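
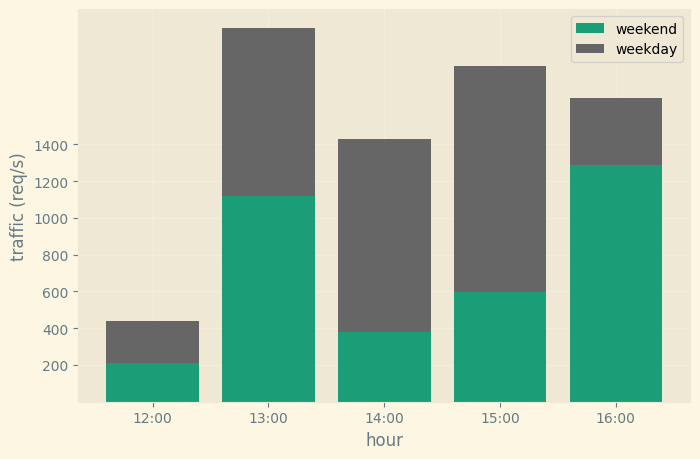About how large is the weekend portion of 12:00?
weekend top ≈ 200, bottom ≈ 0; segment ≈ 200.

≈ 200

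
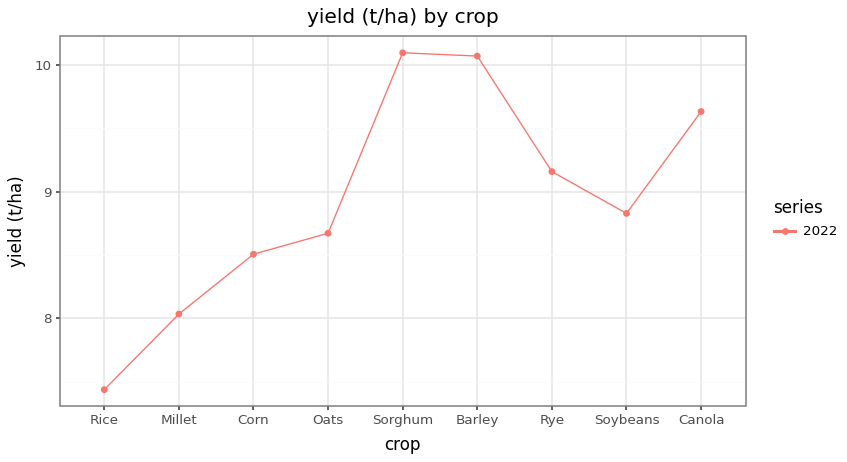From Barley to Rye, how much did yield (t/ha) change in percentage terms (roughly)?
Barley ≈ 10.0, Rye ≈ 9.0; (9.0 − 10.0) / 10.0 ≈ -10%.

≈ -10%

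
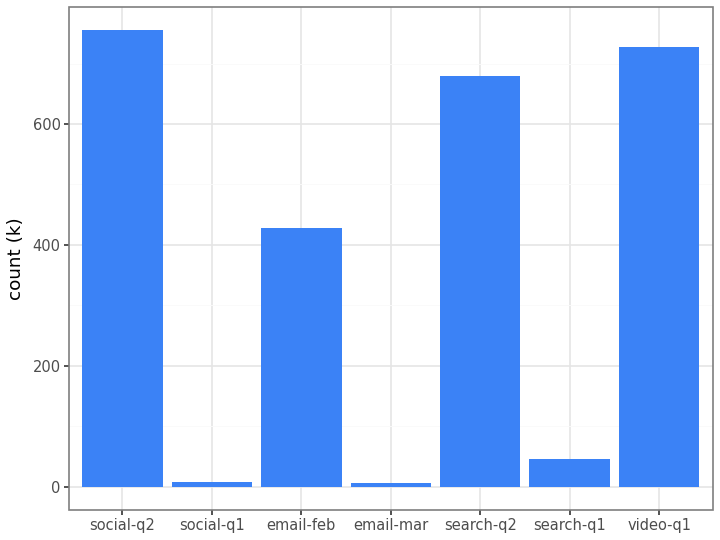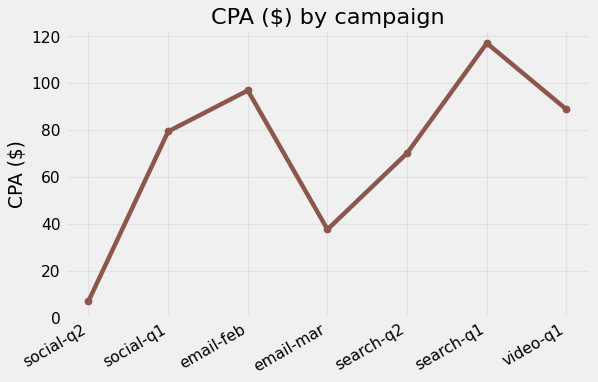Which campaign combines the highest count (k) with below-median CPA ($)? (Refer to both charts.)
social-q2

Chart 2 median CPA ($) ≈ 80; below-median campaigns: social-q2, email-mar, search-q2. Among those, social-q2 has the highest count (k) (≈ 800).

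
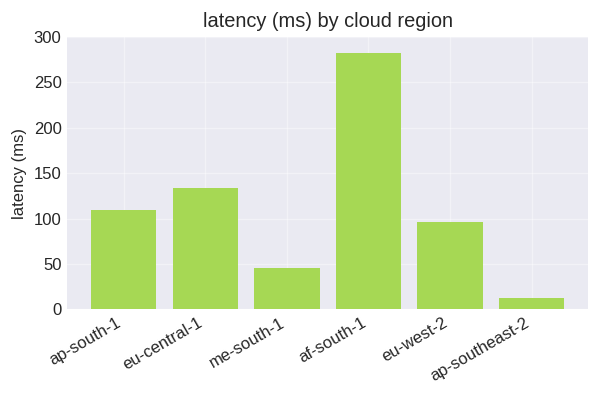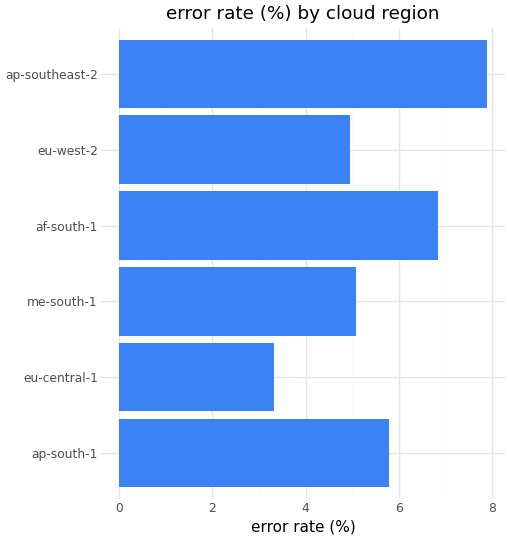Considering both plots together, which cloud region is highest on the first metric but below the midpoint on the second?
eu-central-1

Chart 2 median error rate (%) ≈ 5; below-median cloud regions: eu-central-1, me-south-1, eu-west-2. Among those, eu-central-1 has the highest latency (ms) (≈ 150).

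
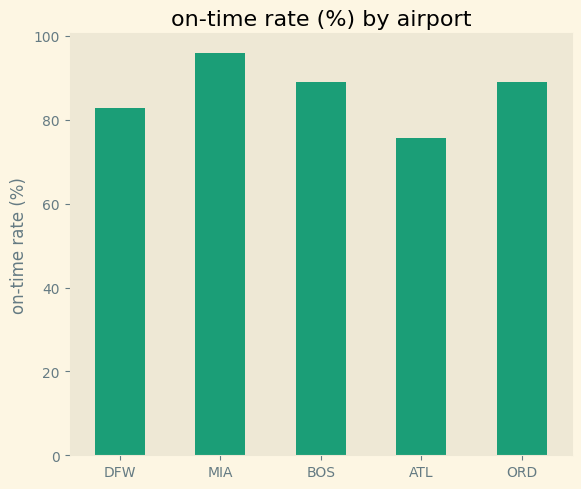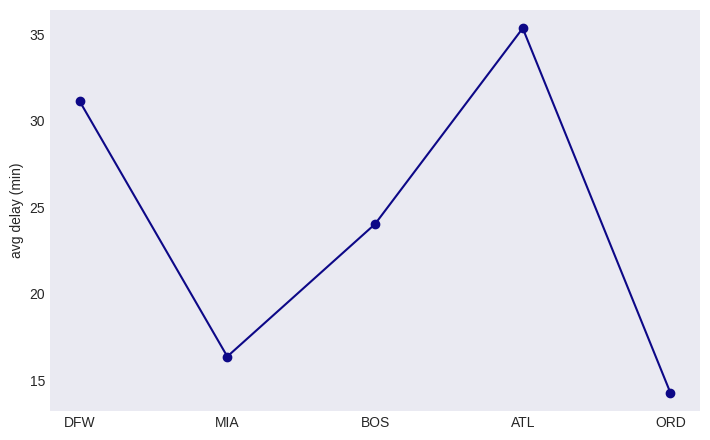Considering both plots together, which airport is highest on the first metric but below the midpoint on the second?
Chart 2 median avg delay (min) ≈ 25; below-median airports: MIA, ORD. Among those, MIA has the highest on-time rate (%) (≈ 100).

MIA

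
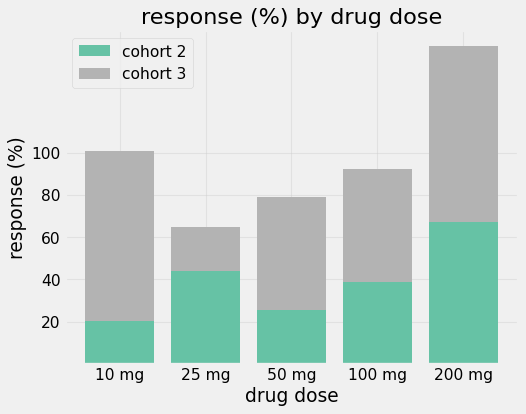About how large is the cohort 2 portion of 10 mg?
cohort 2 top ≈ 20, bottom ≈ 0; segment ≈ 20.

≈ 20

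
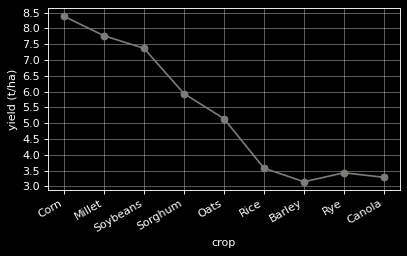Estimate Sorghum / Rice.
Sorghum ≈ 6.0, Rice ≈ 3.5; 6.0/3.5 ≈ 1.71.

≈ 1.71×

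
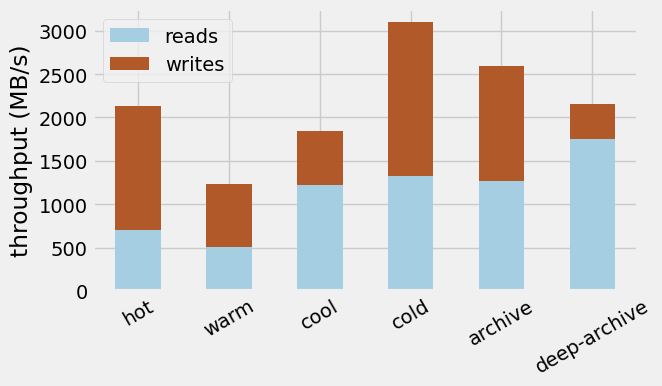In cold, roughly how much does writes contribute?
≈ 1500

writes top ≈ 3000, bottom ≈ 1500; segment ≈ 1500.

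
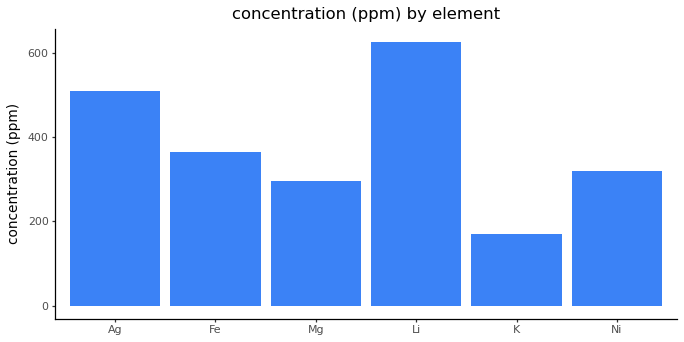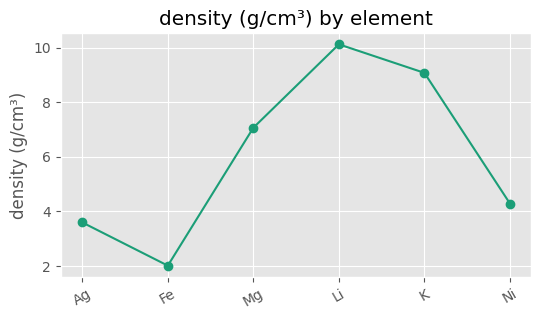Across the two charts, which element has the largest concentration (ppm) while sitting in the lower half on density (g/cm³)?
Chart 2 median density (g/cm³) ≈ 6; below-median elements: Ag, Fe, Ni. Among those, Ag has the highest concentration (ppm) (≈ 500).

Ag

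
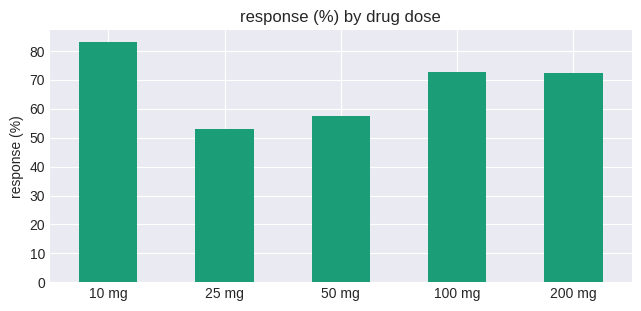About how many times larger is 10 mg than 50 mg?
≈ 1.33×

10 mg ≈ 80, 50 mg ≈ 60; 80/60 ≈ 1.33.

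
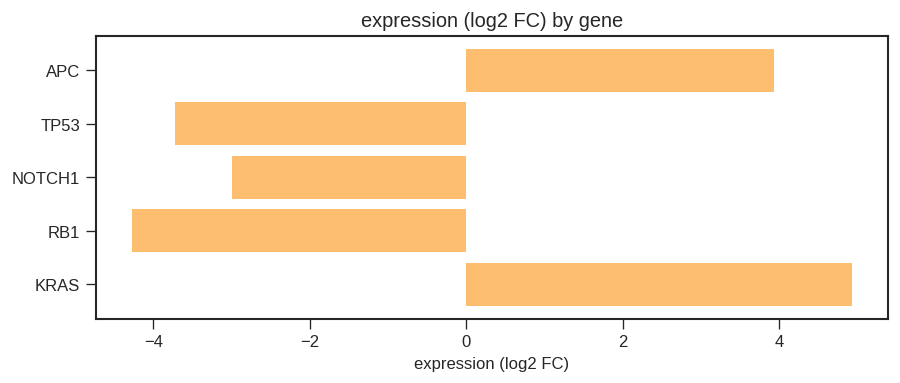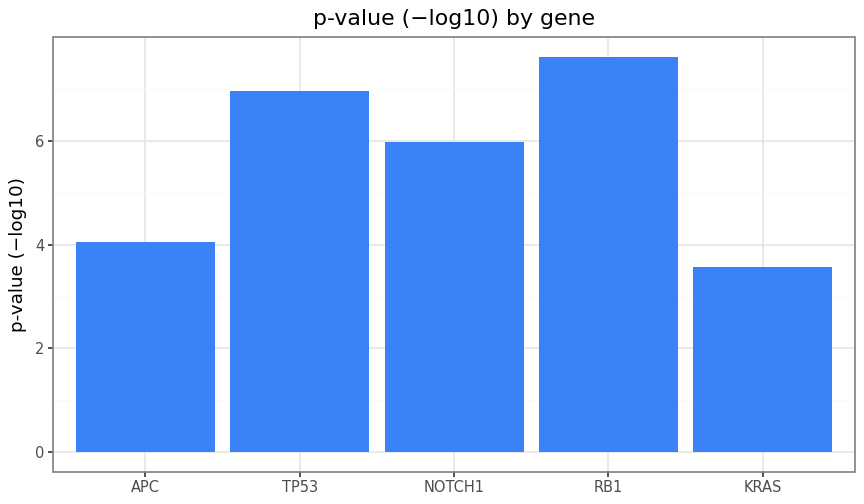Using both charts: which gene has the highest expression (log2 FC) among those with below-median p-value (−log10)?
KRAS

Chart 2 median p-value (−log10) ≈ 6; below-median genes: APC, KRAS. Among those, KRAS has the highest expression (log2 FC) (≈ 5).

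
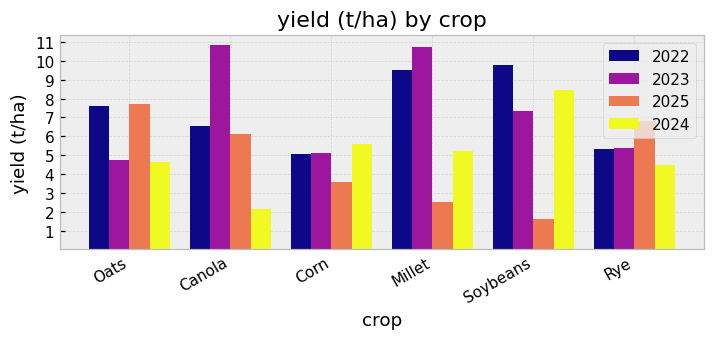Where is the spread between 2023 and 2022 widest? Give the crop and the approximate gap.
Canola, ≈ 4 t/ha

Canola: 2023 ≈ 11, 2022 ≈ 7 → gap ≈ 4. Next-largest (Oats) is only ≈ 3.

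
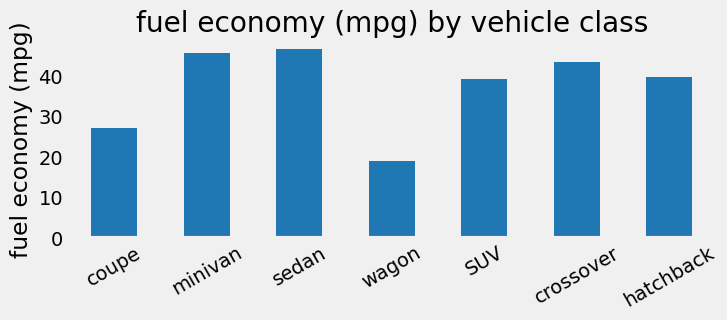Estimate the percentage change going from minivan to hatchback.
≈ -11.1%

minivan ≈ 45, hatchback ≈ 40; (40 − 45) / 45 ≈ -11.1%.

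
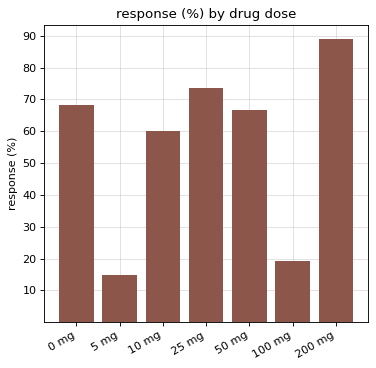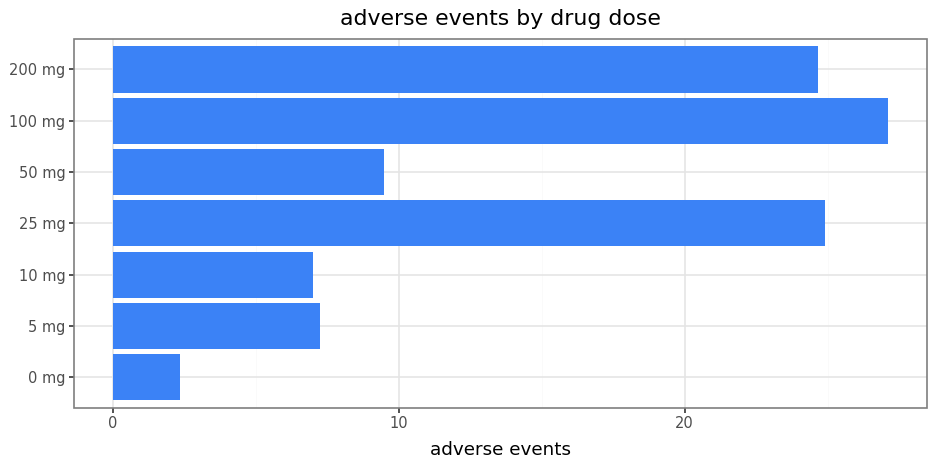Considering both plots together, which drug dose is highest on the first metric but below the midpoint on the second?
0 mg

Chart 2 median adverse events ≈ 10; below-median drug doses: 0 mg, 5 mg, 10 mg. Among those, 0 mg has the highest response (%) (≈ 70).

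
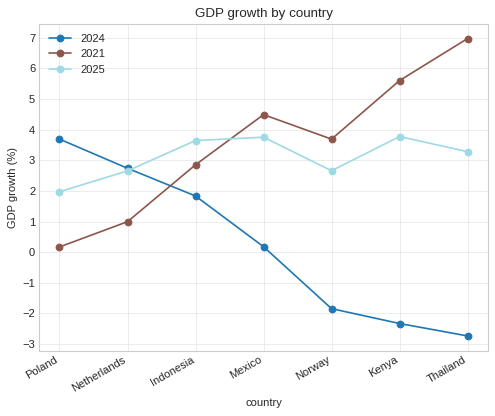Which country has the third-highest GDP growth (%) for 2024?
Top 4 for 2024: Poland ≈ 4, Netherlands ≈ 3, Indonesia ≈ 2, Mexico ≈ 0.

Indonesia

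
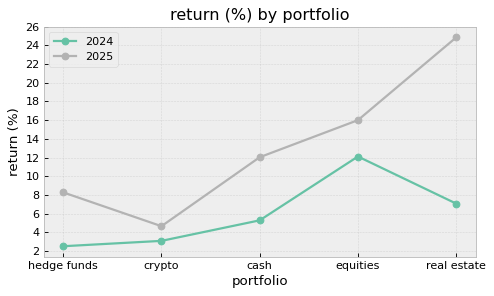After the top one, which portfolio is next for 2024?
real estate

Top 3 for 2024: equities ≈ 12, real estate ≈ 8, cash ≈ 6.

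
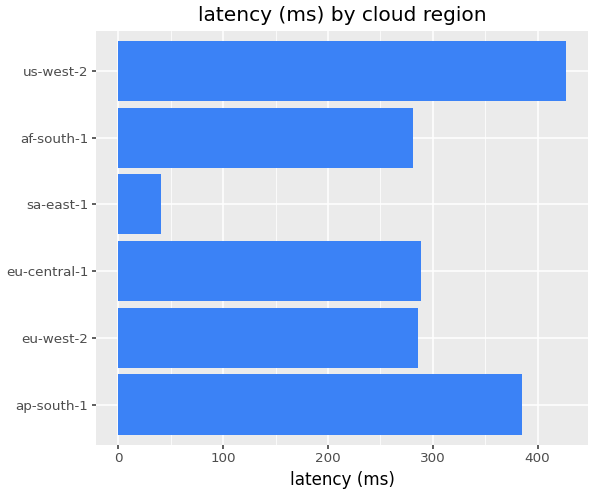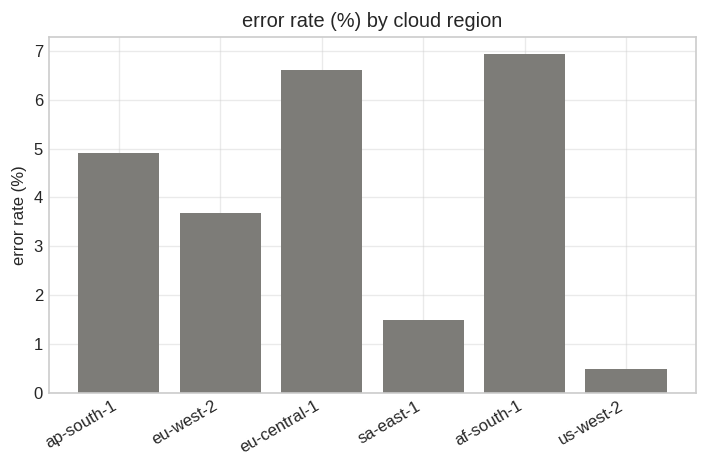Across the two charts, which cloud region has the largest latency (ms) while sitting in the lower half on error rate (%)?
Chart 2 median error rate (%) ≈ 4; below-median cloud regions: eu-west-2, sa-east-1, us-west-2. Among those, us-west-2 has the highest latency (ms) (≈ 450).

us-west-2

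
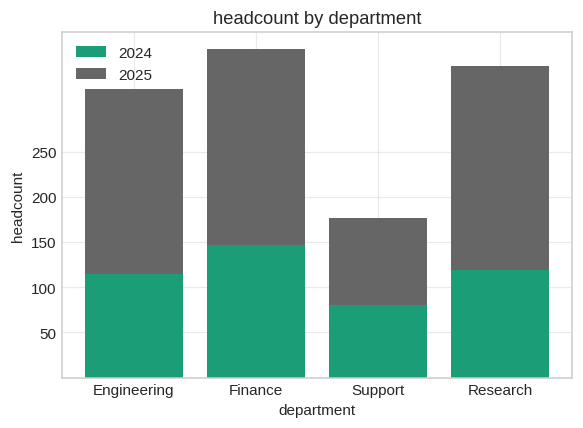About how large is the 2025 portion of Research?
≈ 250

2025 top ≈ 350, bottom ≈ 100; segment ≈ 250.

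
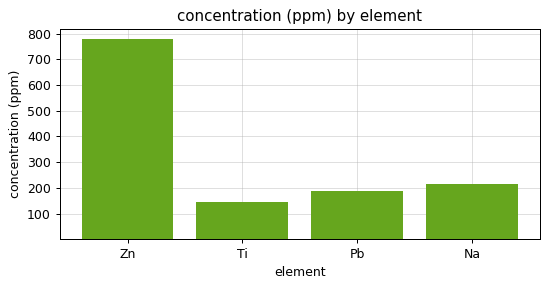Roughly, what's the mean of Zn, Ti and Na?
≈ 367

(800 + 100 + 200) / 3 ≈ 367.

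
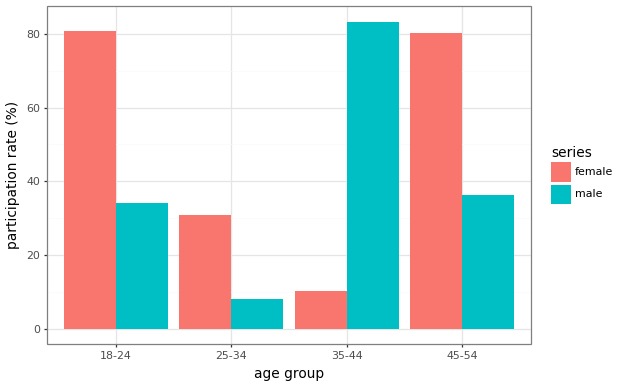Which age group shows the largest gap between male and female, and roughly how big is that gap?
35-44, ≈ 70 %

35-44: male ≈ 80, female ≈ 10 → gap ≈ 70. Next-largest (18-24) is only ≈ 50.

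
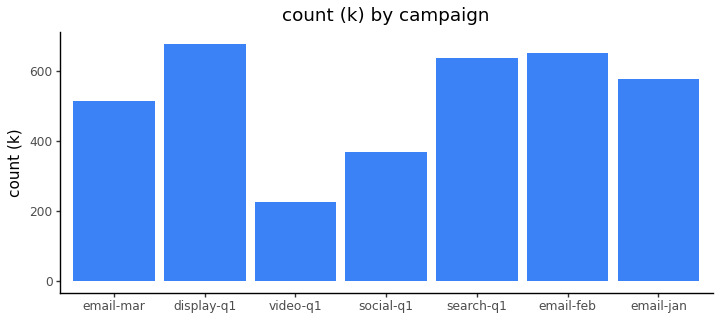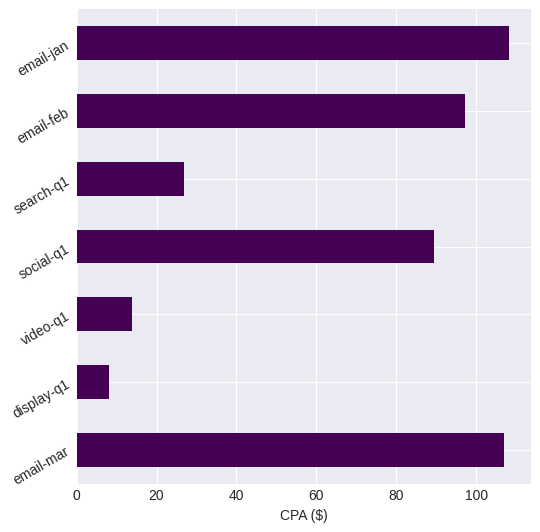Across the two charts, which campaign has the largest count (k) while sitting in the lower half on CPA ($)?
Chart 2 median CPA ($) ≈ 90; below-median campaigns: display-q1, video-q1, search-q1. Among those, display-q1 has the highest count (k) (≈ 700).

display-q1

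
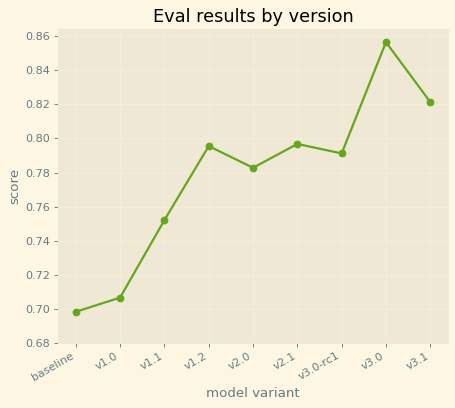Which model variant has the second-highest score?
v3.1

Top 3: v3.0 ≈ 0.86, v3.1 ≈ 0.82, v2.1 ≈ 0.80.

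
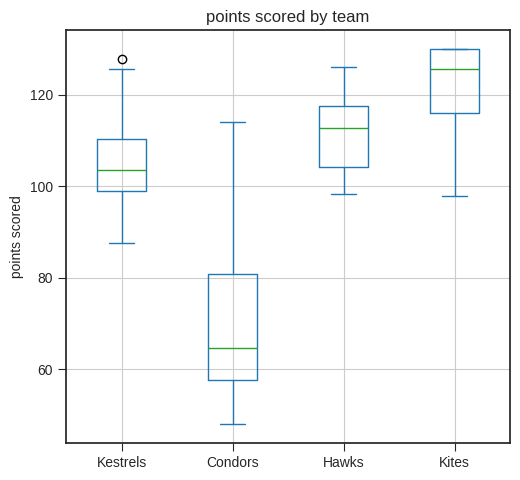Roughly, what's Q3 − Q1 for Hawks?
Q3 ≈ 120, Q1 ≈ 105; IQR ≈ 15.

≈ 15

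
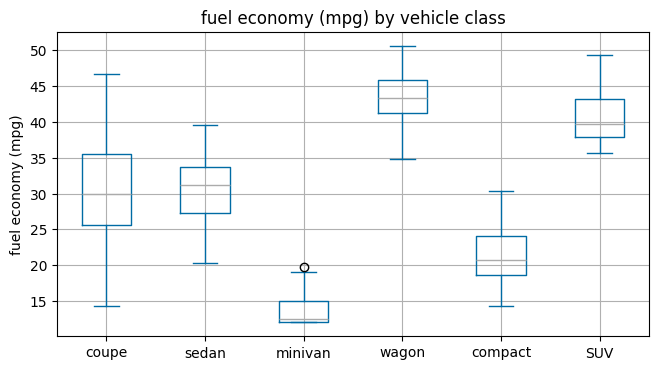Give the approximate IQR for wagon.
Q3 ≈ 45, Q1 ≈ 40; IQR ≈ 5.

≈ 5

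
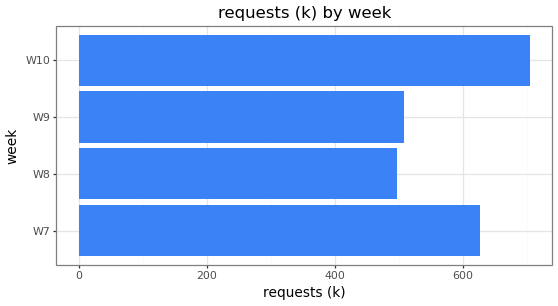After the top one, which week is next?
W7

Top 3: W10 ≈ 700, W7 ≈ 600, W9 ≈ 500.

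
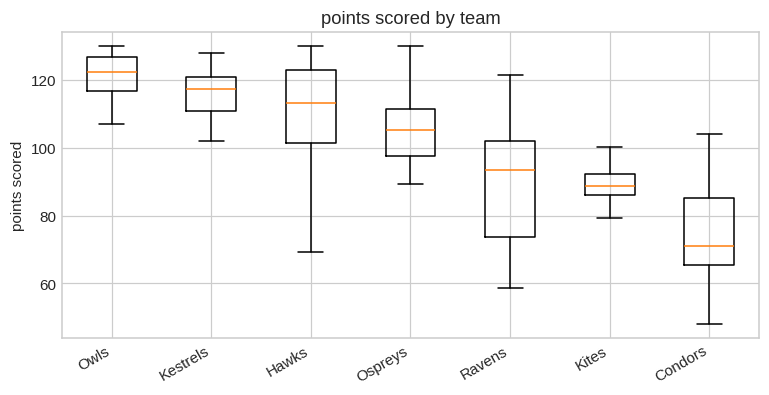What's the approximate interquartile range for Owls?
Q3 ≈ 125, Q1 ≈ 115; IQR ≈ 10.

≈ 10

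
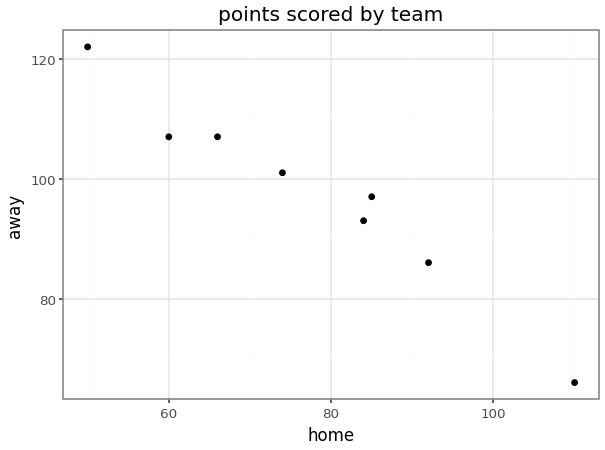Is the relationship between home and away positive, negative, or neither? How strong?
Points are negatively correlated; strong (|r| ≈ 1.0).

negative, strong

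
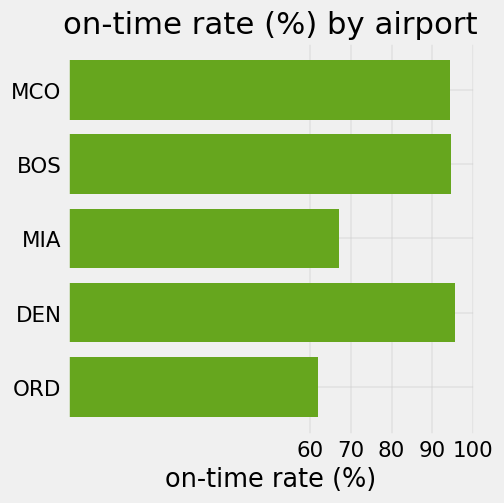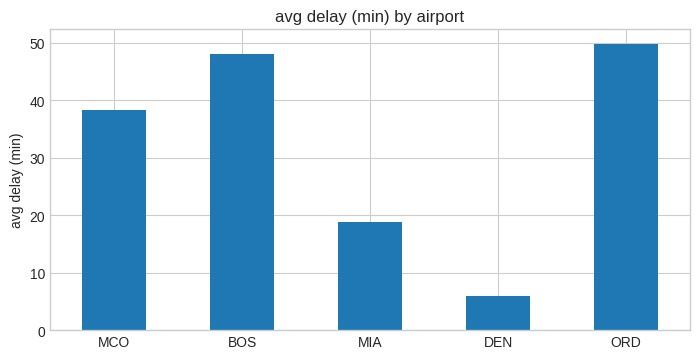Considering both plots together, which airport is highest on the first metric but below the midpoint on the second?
DEN

Chart 2 median avg delay (min) ≈ 40; below-median airports: MIA, DEN. Among those, DEN has the highest on-time rate (%) (≈ 100).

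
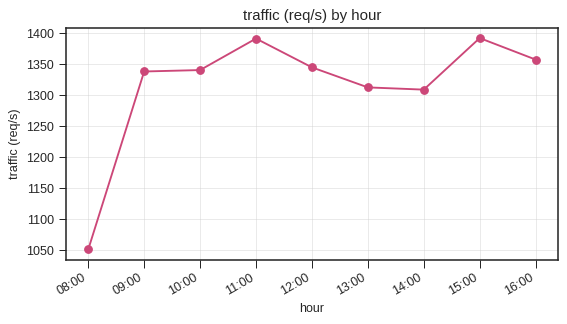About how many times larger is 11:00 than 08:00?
≈ 1.33×

11:00 ≈ 1400, 08:00 ≈ 1050; 1400/1050 ≈ 1.33.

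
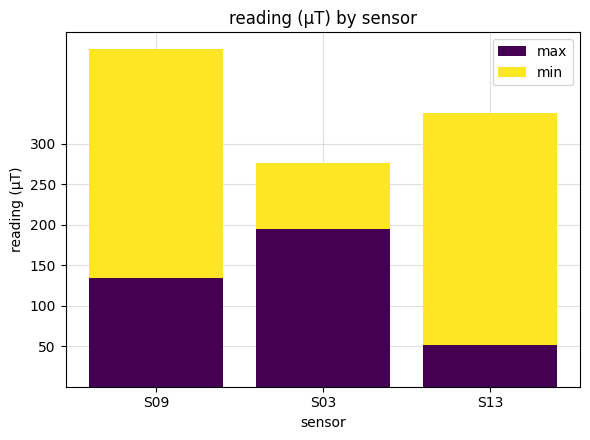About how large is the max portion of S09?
max top ≈ 150, bottom ≈ 0; segment ≈ 150.

≈ 150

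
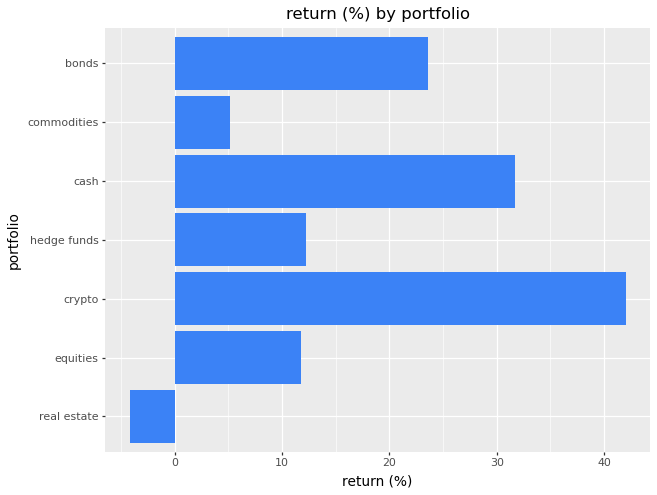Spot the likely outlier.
crypto

crypto ≈ 40; the rest sit between ≈ -5 and ≈ 30.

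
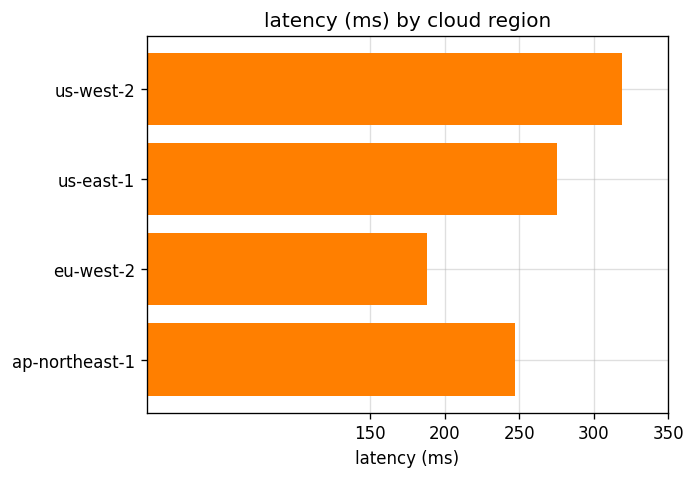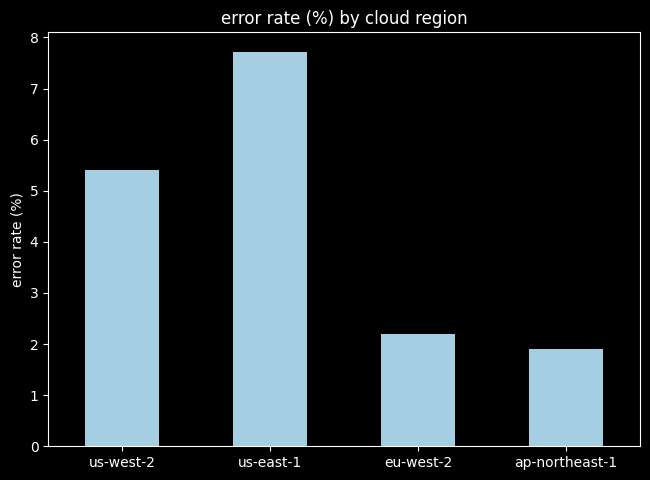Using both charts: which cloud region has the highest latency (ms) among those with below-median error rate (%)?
Chart 2 median error rate (%) ≈ 4; below-median cloud regions: eu-west-2, ap-northeast-1. Among those, ap-northeast-1 has the highest latency (ms) (≈ 250).

ap-northeast-1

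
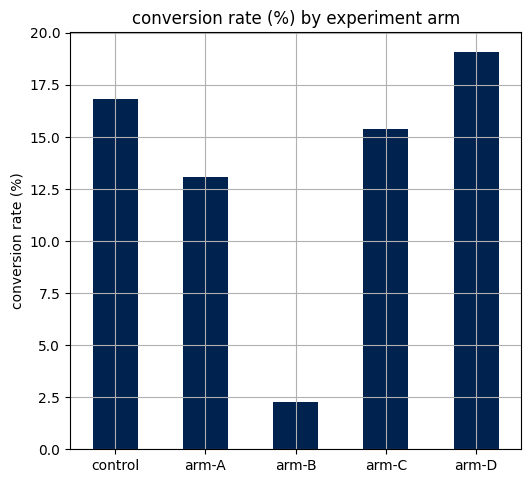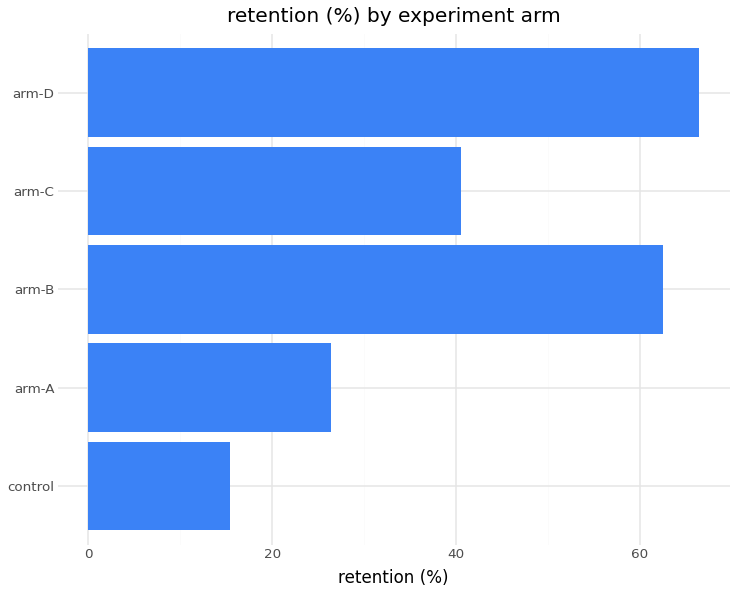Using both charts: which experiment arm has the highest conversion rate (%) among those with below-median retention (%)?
Chart 2 median retention (%) ≈ 40; below-median experiment arms: control, arm-A. Among those, control has the highest conversion rate (%) (≈ 16).

control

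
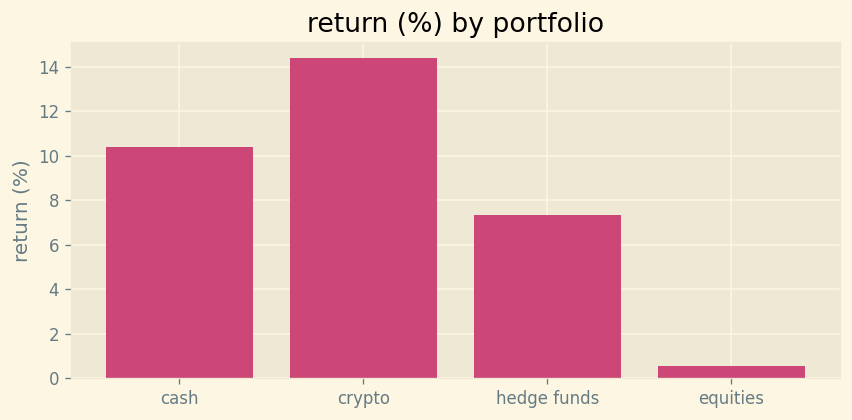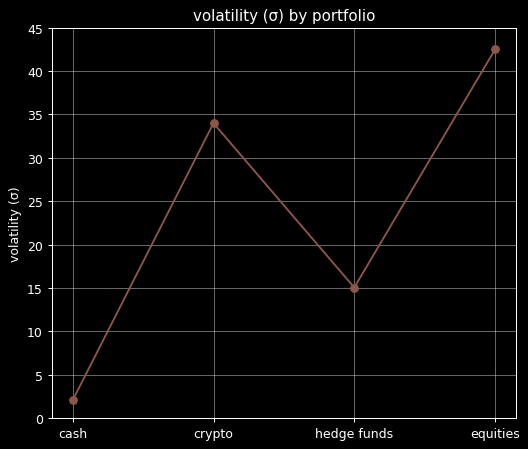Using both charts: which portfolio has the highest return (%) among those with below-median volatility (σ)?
cash

Chart 2 median volatility (σ) ≈ 25; below-median portfolios: cash, hedge funds. Among those, cash has the highest return (%) (≈ 10).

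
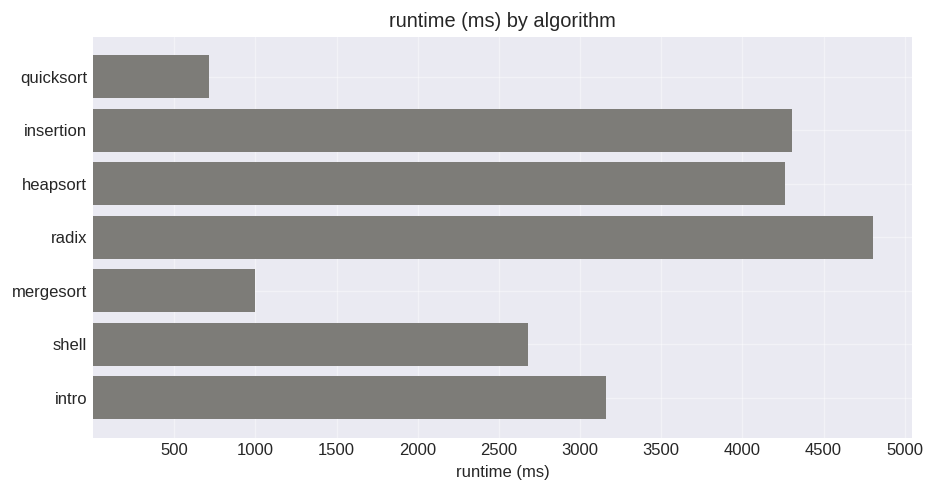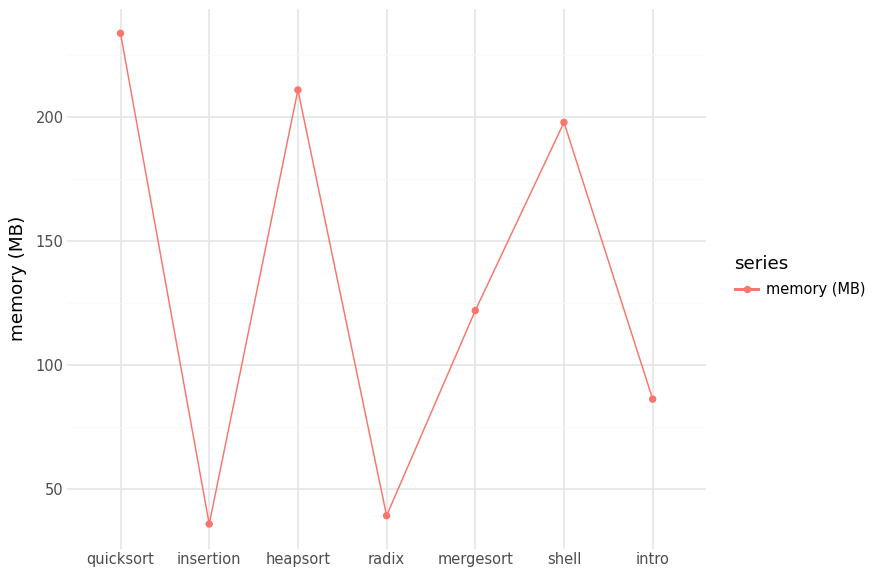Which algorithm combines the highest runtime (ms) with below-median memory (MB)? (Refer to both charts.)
Chart 2 median memory (MB) ≈ 125; below-median algorithms: insertion, radix, intro. Among those, radix has the highest runtime (ms) (≈ 5000).

radix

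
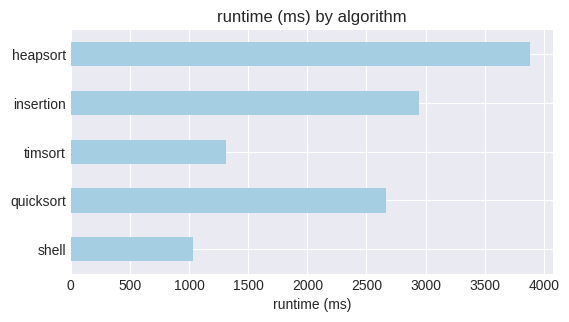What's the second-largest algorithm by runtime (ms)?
insertion

Top 3: heapsort ≈ 4000, insertion ≈ 3000, quicksort ≈ 2500.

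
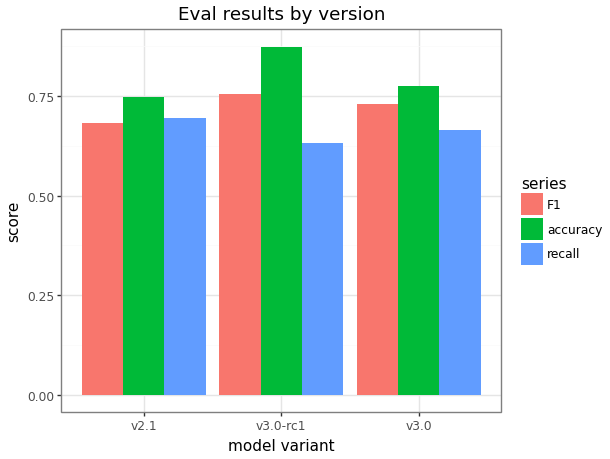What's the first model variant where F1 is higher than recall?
v3.0-rc1

v2.1: F1 ≈ 0.7 vs recall ≈ 0.7 (not yet); v3.0-rc1: F1 ≈ 0.8 vs recall ≈ 0.6 (first crossover).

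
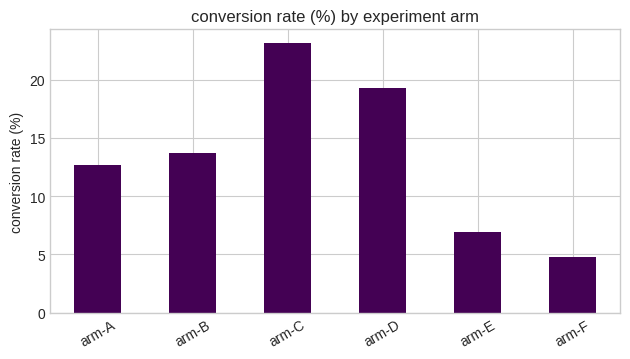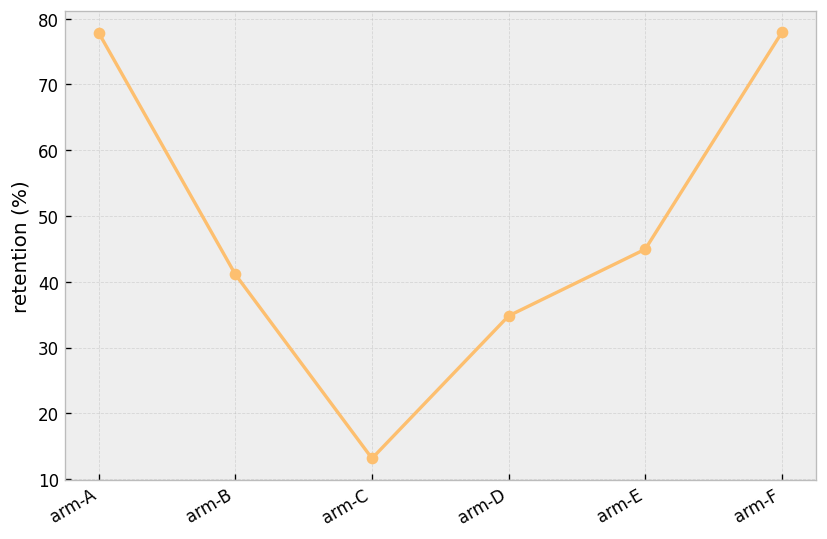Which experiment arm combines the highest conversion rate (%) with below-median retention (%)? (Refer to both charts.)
Chart 2 median retention (%) ≈ 40; below-median experiment arms: arm-B, arm-C, arm-D. Among those, arm-C has the highest conversion rate (%) (≈ 25).

arm-C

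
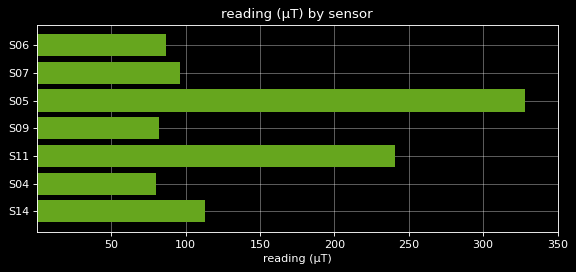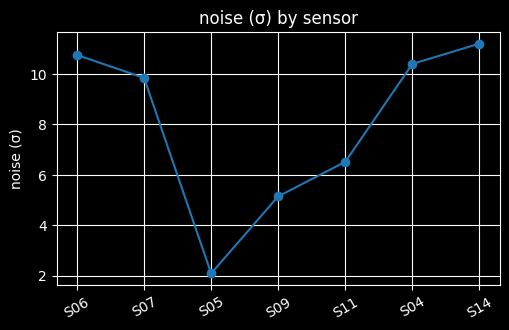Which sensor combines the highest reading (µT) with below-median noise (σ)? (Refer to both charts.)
S05

Chart 2 median noise (σ) ≈ 10; below-median sensors: S05, S09, S11. Among those, S05 has the highest reading (µT) (≈ 350).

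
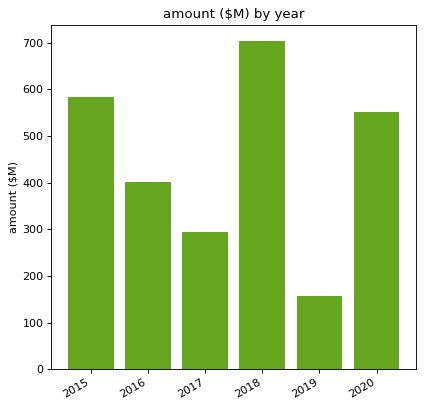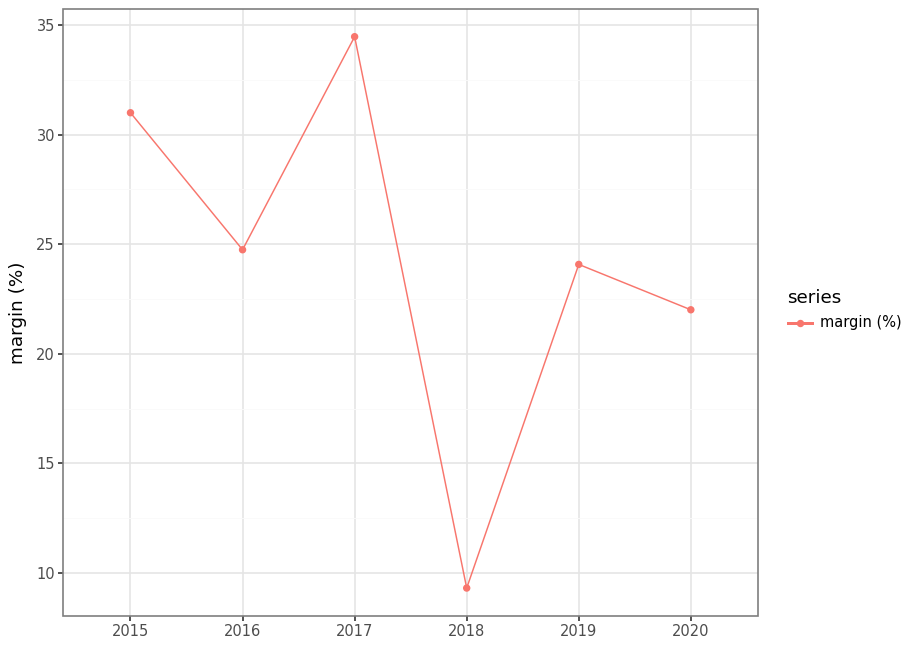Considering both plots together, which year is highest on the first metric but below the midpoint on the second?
Chart 2 median margin (%) ≈ 25; below-median years: 2018, 2019, 2020. Among those, 2018 has the highest amount ($M) (≈ 700).

2018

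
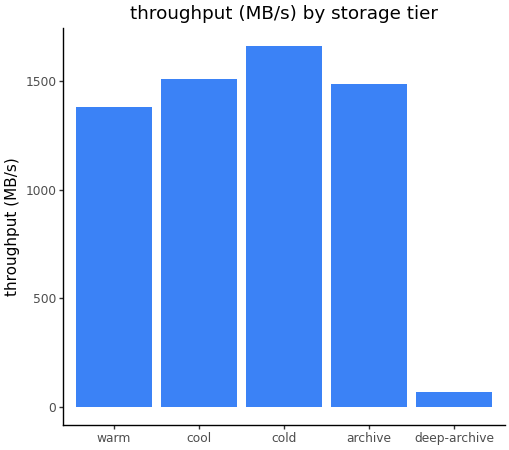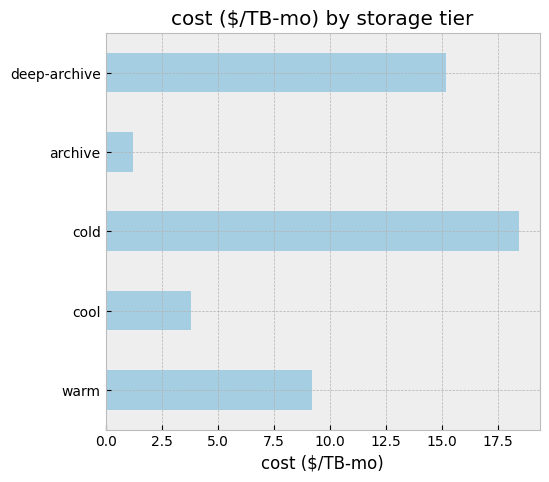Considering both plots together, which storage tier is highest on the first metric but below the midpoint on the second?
cool

Chart 2 median cost ($/TB-mo) ≈ 10; below-median storage tiers: cool, archive. Among those, cool has the highest throughput (MB/s) (≈ 1600).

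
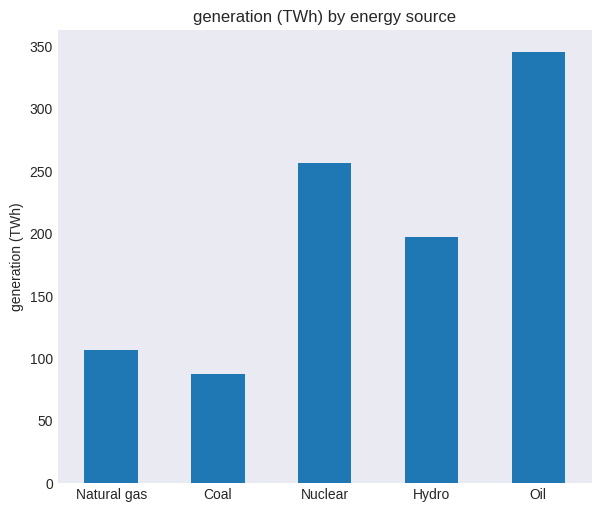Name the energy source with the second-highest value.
Nuclear

Top 3: Oil ≈ 350, Nuclear ≈ 250, Hydro ≈ 200.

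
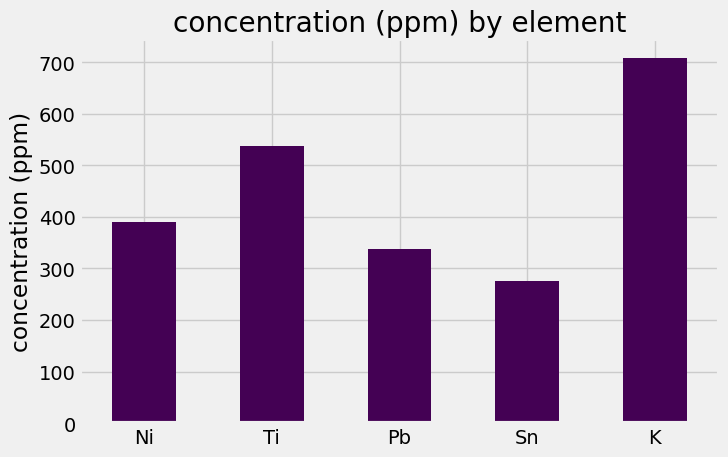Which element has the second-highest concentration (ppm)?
Ti

Top 3: K ≈ 700, Ti ≈ 500, Ni ≈ 400.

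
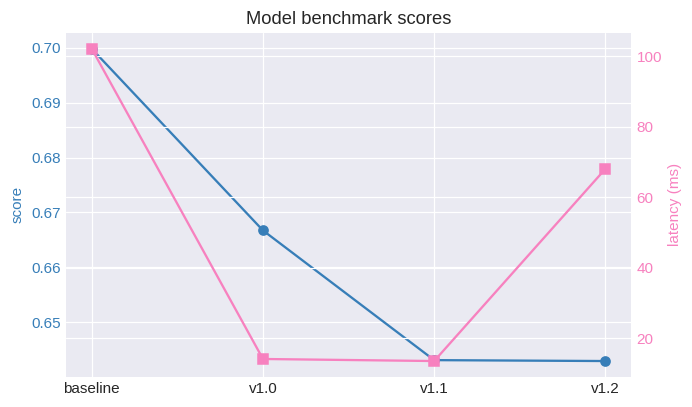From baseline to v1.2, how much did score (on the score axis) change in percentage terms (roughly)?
≈ -8.6%

baseline ≈ 0.70, v1.2 ≈ 0.64; (0.64 − 0.70) / 0.70 ≈ -8.6%.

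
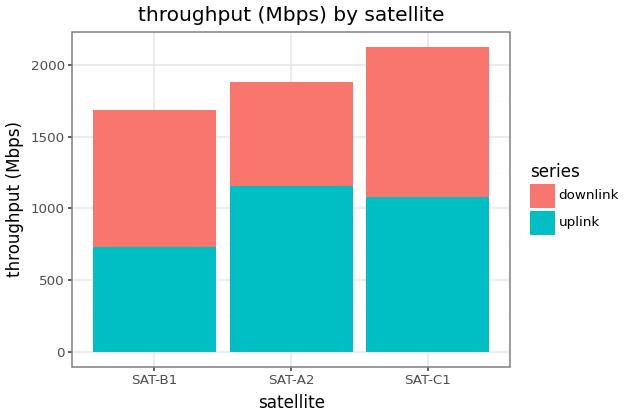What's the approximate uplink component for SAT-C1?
≈ 1000

uplink top ≈ 1000, bottom ≈ 0; segment ≈ 1000.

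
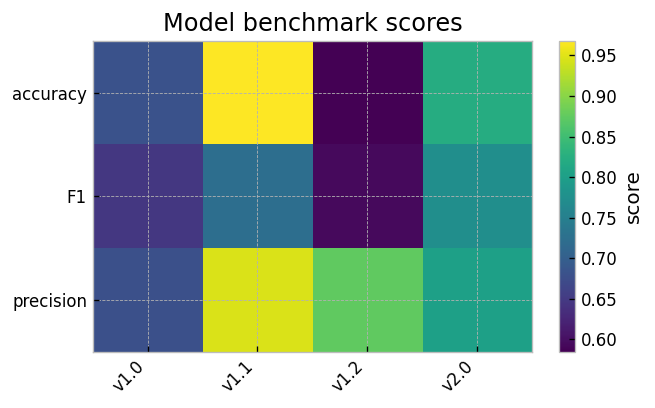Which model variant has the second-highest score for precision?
v1.2

Top 3 for precision: v1.1 ≈ 0.95, v1.2 ≈ 0.85, v2.0 ≈ 0.80.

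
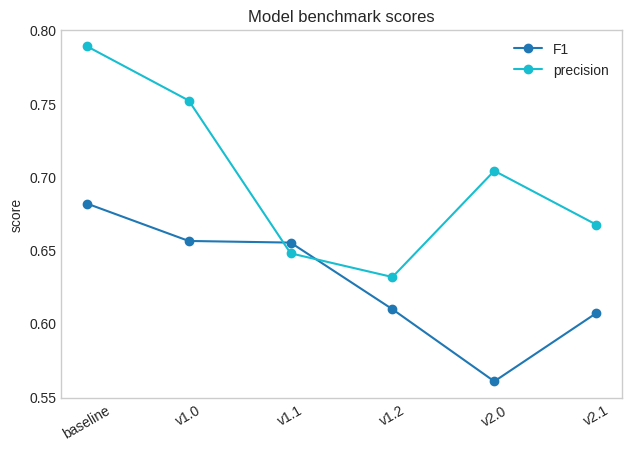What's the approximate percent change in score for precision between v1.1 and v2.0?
≈ +9.4%

v1.1 ≈ 0.64, v2.0 ≈ 0.70; (0.70 − 0.64) / 0.64 ≈ +9.4%.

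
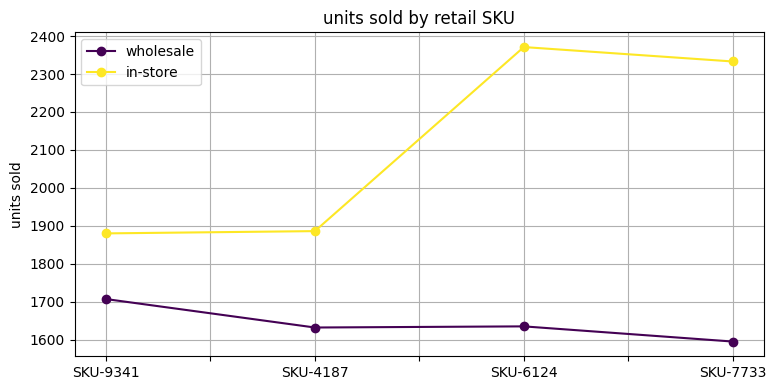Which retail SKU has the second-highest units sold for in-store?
SKU-7733

Top 3 for in-store: SKU-6124 ≈ 2400, SKU-7733 ≈ 2300, SKU-4187 ≈ 1900.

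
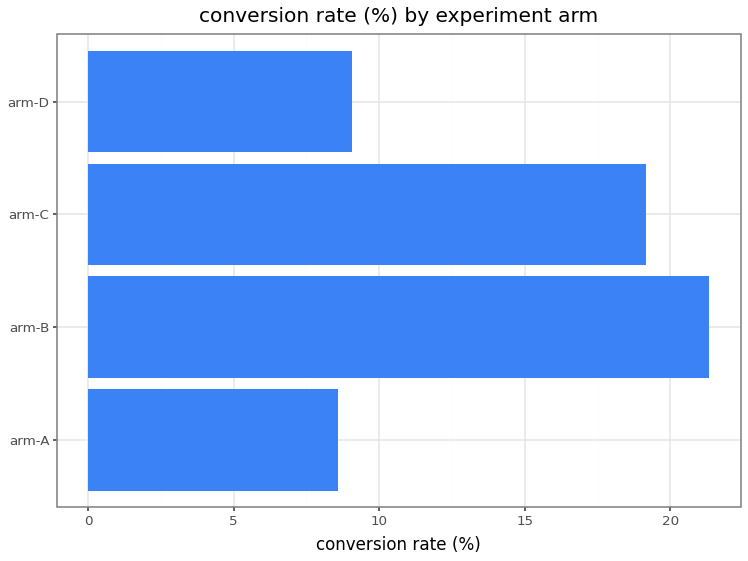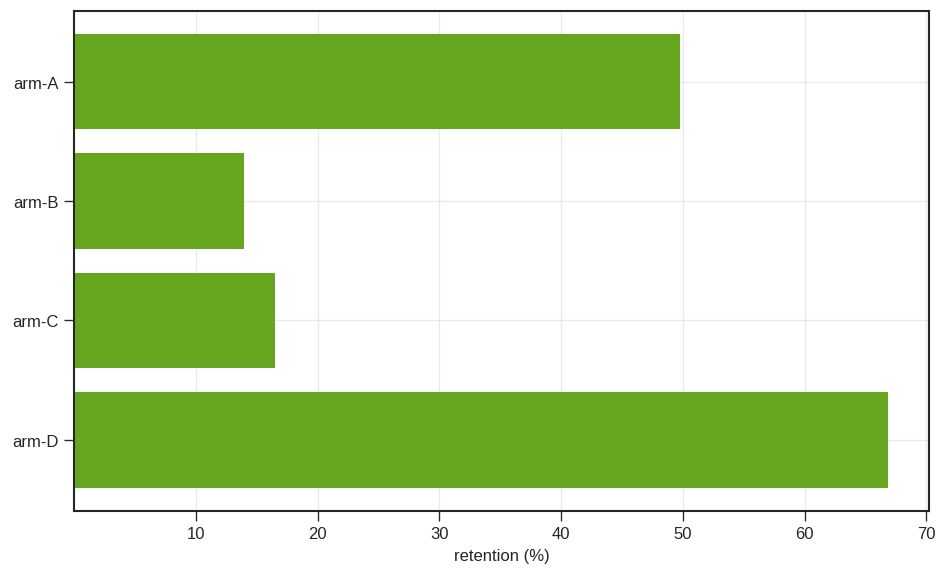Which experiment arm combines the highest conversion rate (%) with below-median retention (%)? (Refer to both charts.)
arm-B

Chart 2 median retention (%) ≈ 30; below-median experiment arms: arm-B, arm-C. Among those, arm-B has the highest conversion rate (%) (≈ 22).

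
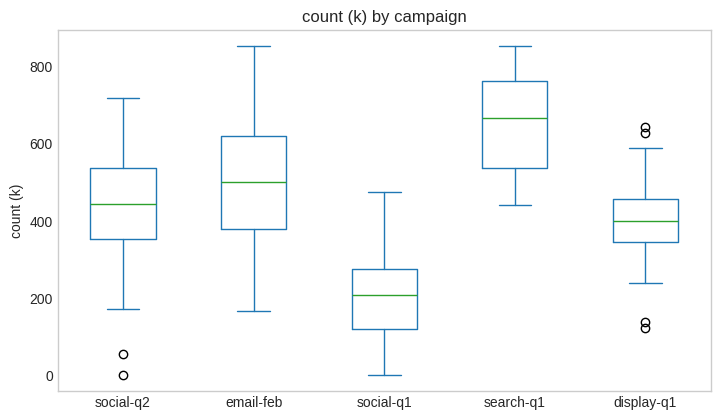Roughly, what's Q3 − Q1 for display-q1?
≈ 100

Q3 ≈ 450, Q1 ≈ 350; IQR ≈ 100.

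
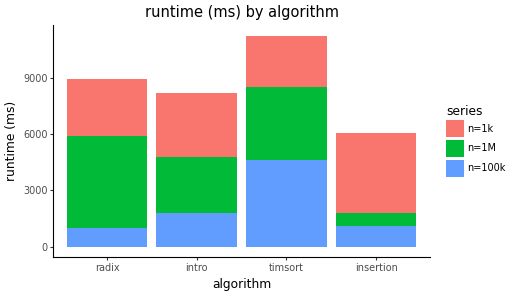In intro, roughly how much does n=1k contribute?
n=1k top ≈ 8000, bottom ≈ 5000; segment ≈ 3000.

≈ 3000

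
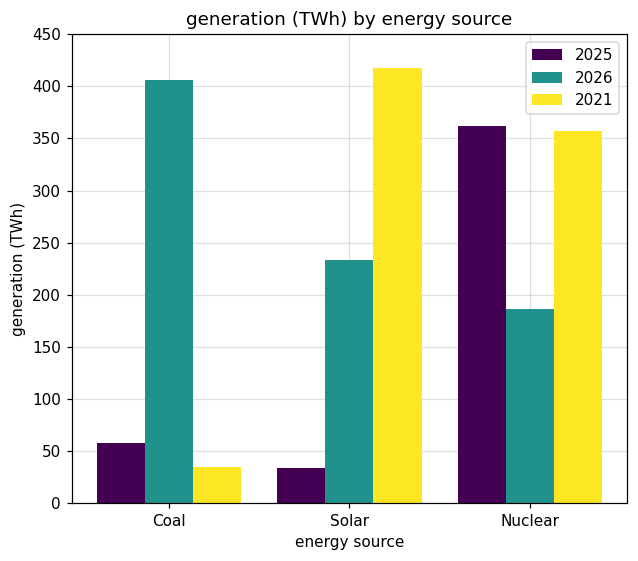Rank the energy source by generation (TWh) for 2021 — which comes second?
Nuclear

Top 3 for 2021: Solar ≈ 400, Nuclear ≈ 350, Coal ≈ 50.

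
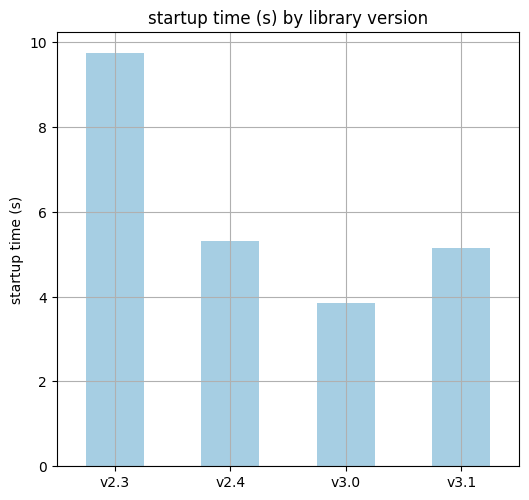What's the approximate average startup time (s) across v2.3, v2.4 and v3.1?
(10 + 5 + 5) / 3 ≈ 7.

≈ 7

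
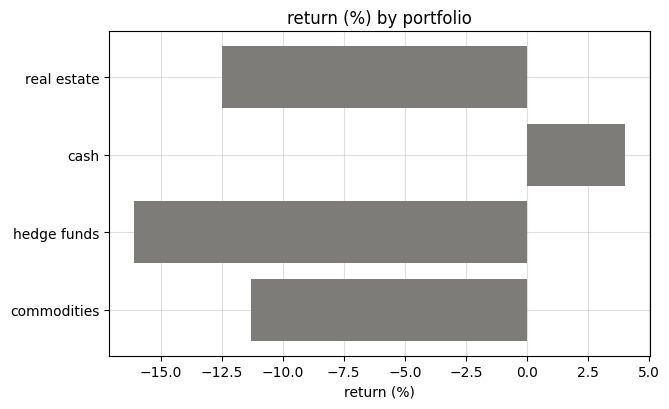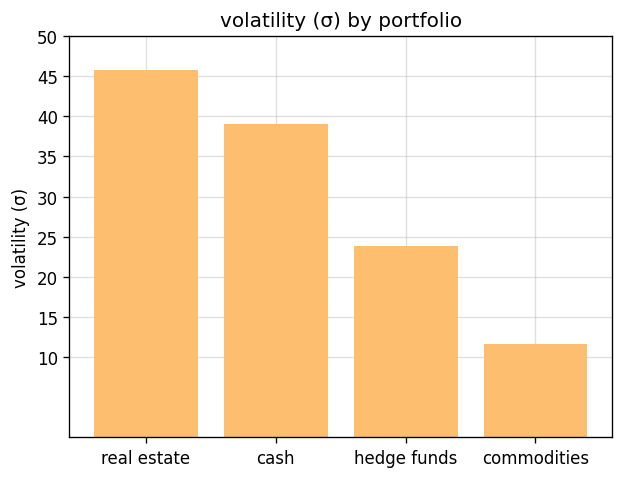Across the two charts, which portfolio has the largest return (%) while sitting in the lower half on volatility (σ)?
commodities

Chart 2 median volatility (σ) ≈ 30; below-median portfolios: hedge funds, commodities. Among those, commodities has the highest return (%) (≈ -11.5).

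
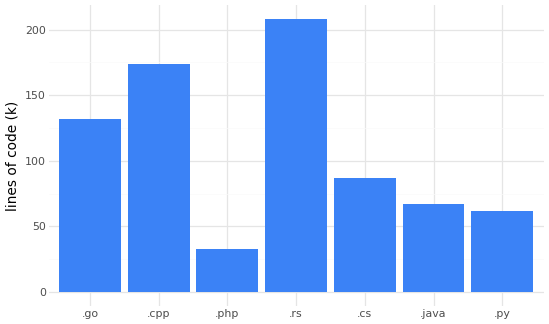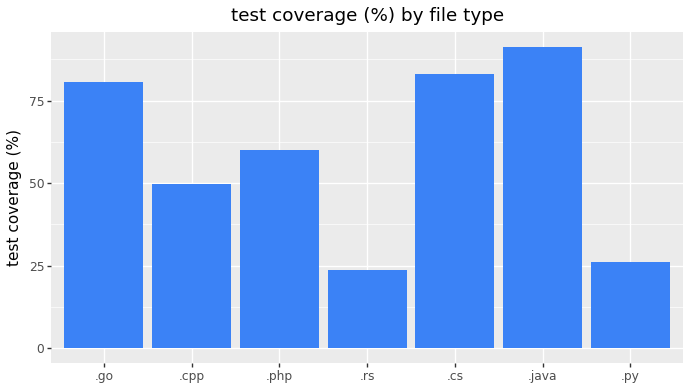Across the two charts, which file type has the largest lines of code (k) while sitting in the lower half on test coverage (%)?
Chart 2 median test coverage (%) ≈ 60; below-median file types: .cpp, .rs, .py. Among those, .rs has the highest lines of code (k) (≈ 200).

.rs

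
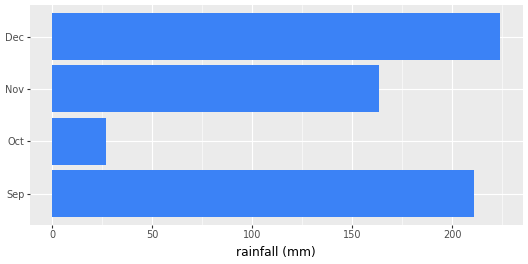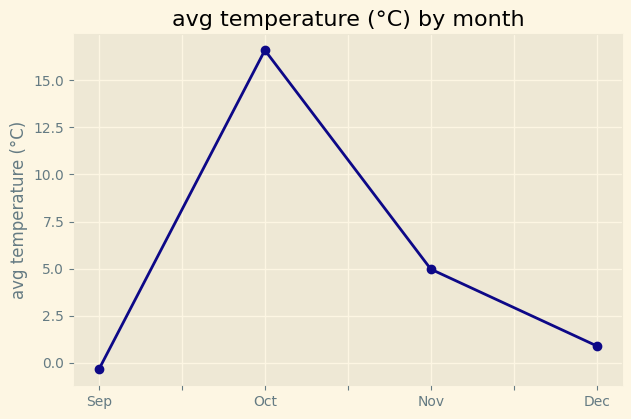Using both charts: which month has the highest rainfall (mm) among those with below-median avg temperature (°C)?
Chart 2 median avg temperature (°C) ≈ 2; below-median months: Sep, Dec. Among those, Dec has the highest rainfall (mm) (≈ 225).

Dec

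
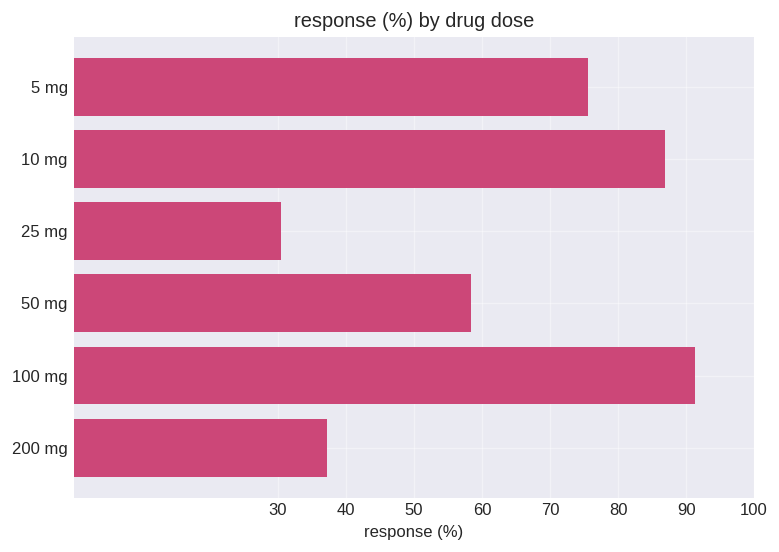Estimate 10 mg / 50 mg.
10 mg ≈ 90, 50 mg ≈ 60; 90/60 ≈ 1.5.

≈ 1.5×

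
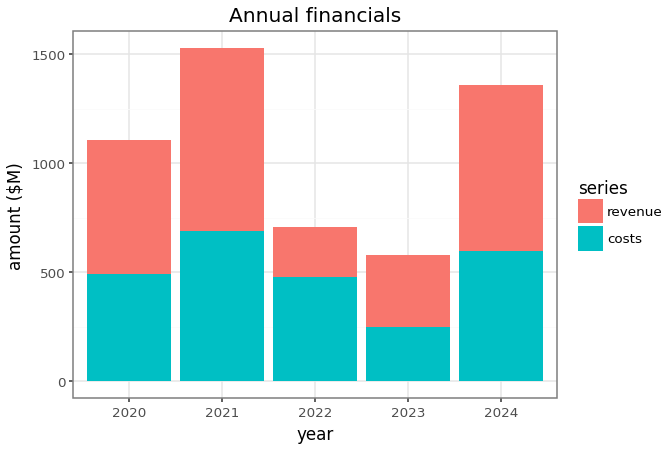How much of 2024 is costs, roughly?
costs top ≈ 600, bottom ≈ 0; segment ≈ 600.

≈ 600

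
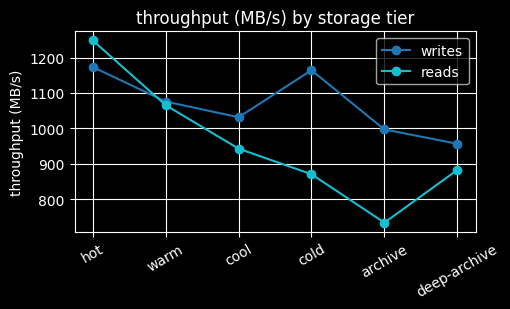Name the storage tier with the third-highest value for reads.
Top 4 for reads: hot ≈ 1250, warm ≈ 1050, cool ≈ 950, deep-archive ≈ 900.

cool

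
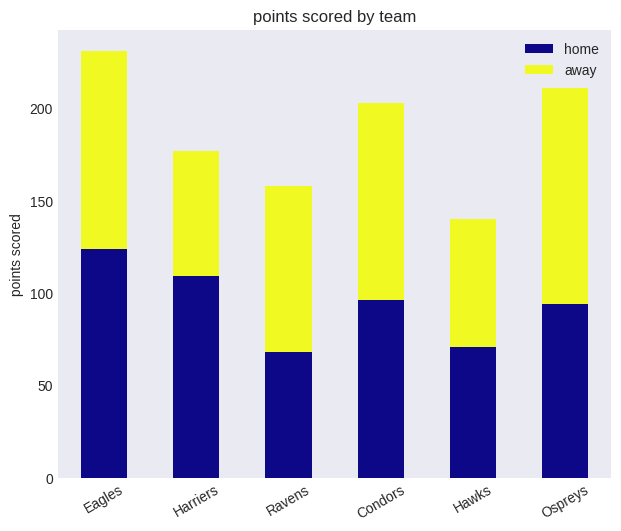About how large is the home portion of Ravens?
≈ 60

home top ≈ 60, bottom ≈ 0; segment ≈ 60.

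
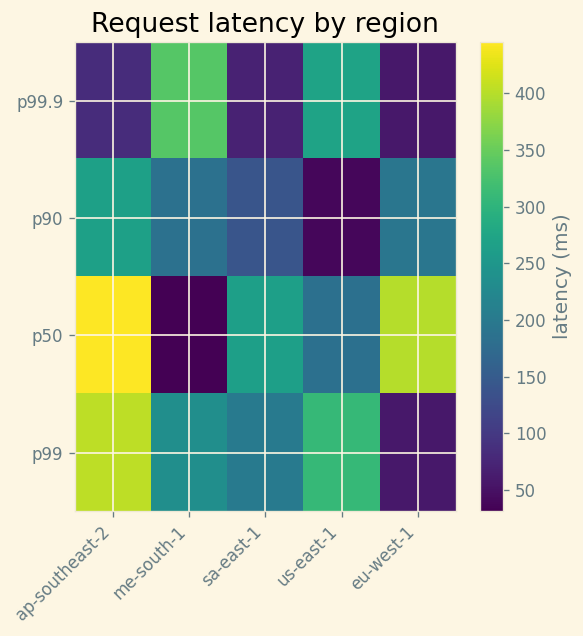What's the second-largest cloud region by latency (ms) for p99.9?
Top 3 for p99.9: me-south-1 ≈ 350, us-east-1 ≈ 250, ap-southeast-2 ≈ 100.

us-east-1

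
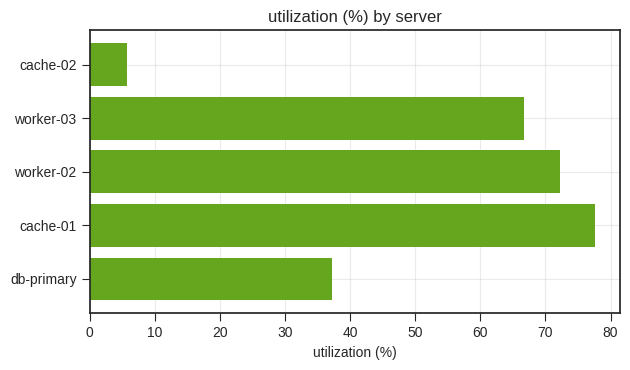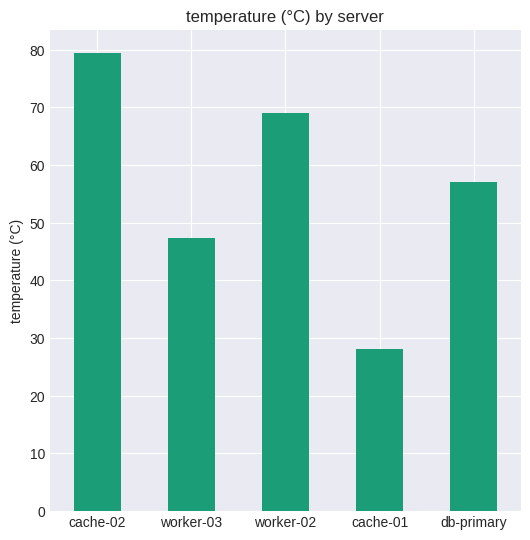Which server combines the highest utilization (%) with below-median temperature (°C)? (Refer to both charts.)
cache-01

Chart 2 median temperature (°C) ≈ 60; below-median servers: worker-03, cache-01. Among those, cache-01 has the highest utilization (%) (≈ 80).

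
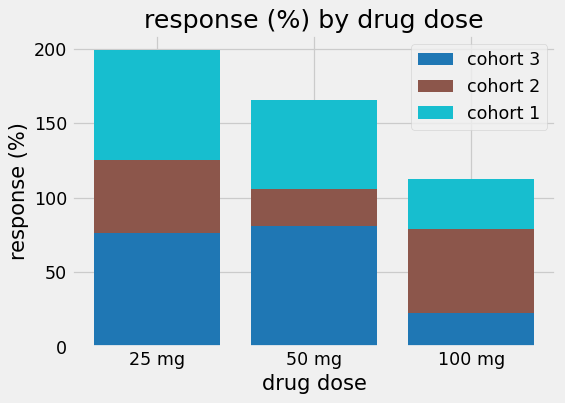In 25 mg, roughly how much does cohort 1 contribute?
cohort 1 top ≈ 200, bottom ≈ 120; segment ≈ 80.

≈ 80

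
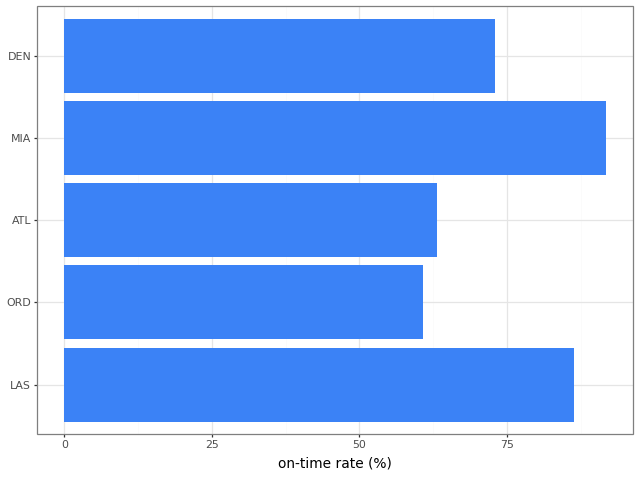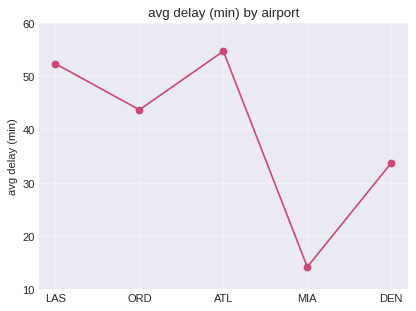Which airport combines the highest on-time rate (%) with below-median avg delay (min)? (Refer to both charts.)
MIA

Chart 2 median avg delay (min) ≈ 40; below-median airports: MIA, DEN. Among those, MIA has the highest on-time rate (%) (≈ 90).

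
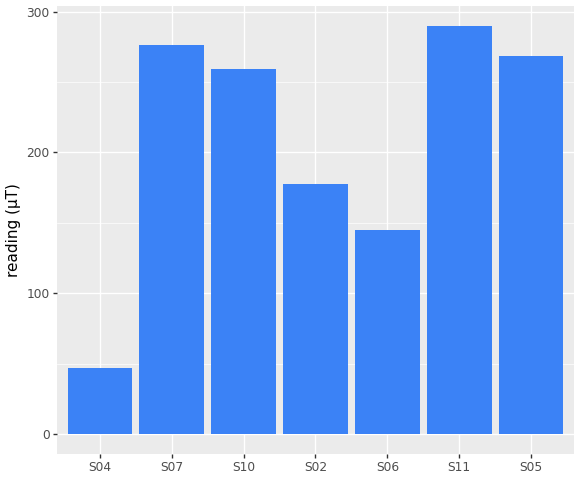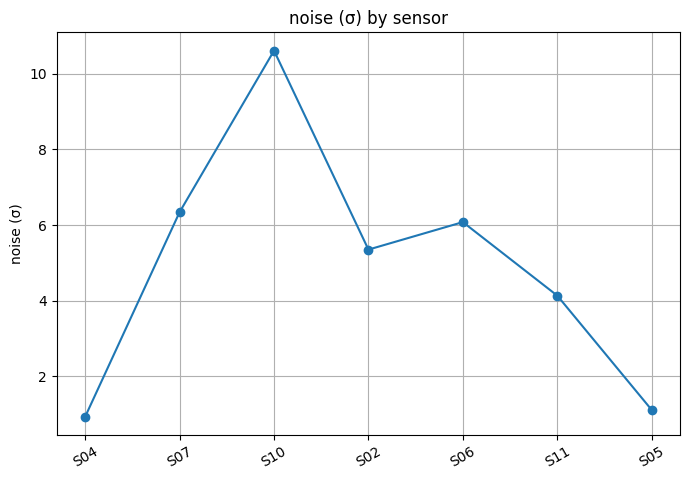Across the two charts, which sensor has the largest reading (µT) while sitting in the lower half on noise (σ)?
Chart 2 median noise (σ) ≈ 5; below-median sensors: S04, S11, S05. Among those, S11 has the highest reading (µT) (≈ 300).

S11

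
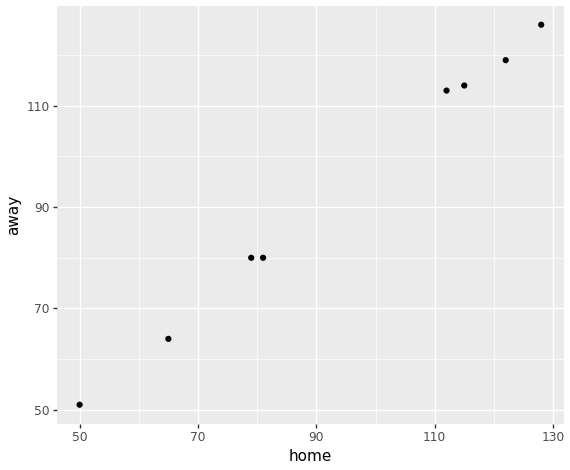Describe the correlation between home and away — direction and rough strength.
Points are positively correlated; strong (|r| ≈ 1.0).

positive, strong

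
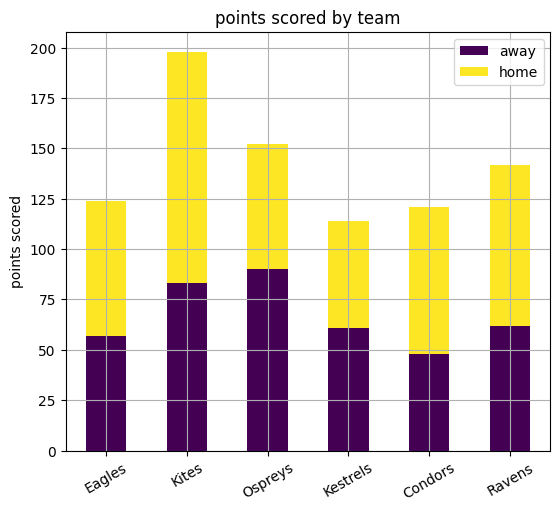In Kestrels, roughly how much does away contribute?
≈ 60

away top ≈ 60, bottom ≈ 0; segment ≈ 60.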